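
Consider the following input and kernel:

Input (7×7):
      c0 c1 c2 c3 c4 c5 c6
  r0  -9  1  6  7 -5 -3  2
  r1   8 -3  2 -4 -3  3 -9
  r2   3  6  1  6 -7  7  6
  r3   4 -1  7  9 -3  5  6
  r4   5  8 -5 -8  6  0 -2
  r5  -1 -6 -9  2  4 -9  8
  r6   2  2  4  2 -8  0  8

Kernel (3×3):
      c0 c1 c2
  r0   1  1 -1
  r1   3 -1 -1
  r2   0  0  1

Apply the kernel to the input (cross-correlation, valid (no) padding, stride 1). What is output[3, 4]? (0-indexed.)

24

The receptive field on the input at this output position is [-3 5 6 / 6 0 -2 / 4 -9 8]. Elementwise product with the kernel and sum: -3·1 + 5·1 + 6·-1 + 6·3 + 0·-1 + -2·-1 + 8·1.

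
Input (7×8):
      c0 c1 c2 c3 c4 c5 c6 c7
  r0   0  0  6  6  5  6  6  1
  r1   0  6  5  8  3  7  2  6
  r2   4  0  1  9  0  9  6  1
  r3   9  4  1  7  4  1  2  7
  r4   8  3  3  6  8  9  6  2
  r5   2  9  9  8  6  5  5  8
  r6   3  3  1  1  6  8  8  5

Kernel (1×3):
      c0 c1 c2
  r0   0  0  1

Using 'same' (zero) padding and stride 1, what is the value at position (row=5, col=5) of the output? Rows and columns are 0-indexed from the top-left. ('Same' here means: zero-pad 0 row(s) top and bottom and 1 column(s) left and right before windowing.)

The receptive field on the zero-padded input at this output position is [6 5 5]. Elementwise product with the kernel and sum: 5·1.

5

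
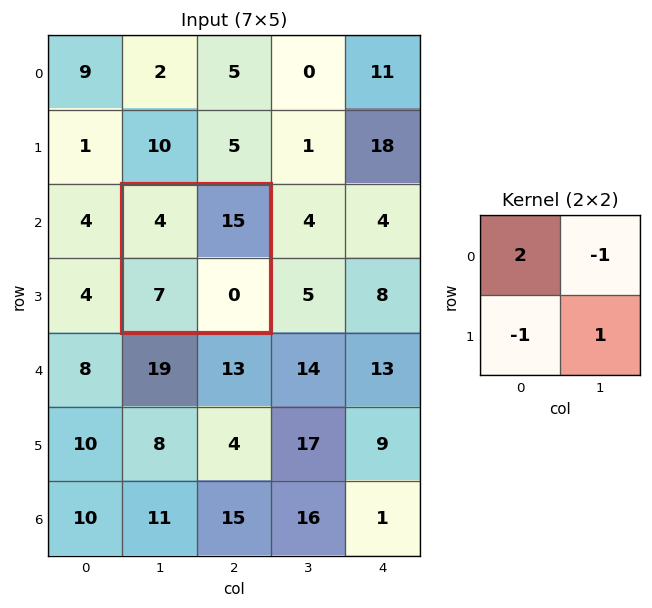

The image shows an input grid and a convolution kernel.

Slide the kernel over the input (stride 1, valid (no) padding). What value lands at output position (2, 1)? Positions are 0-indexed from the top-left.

The receptive field on the input at this output position is [4 15 / 7 0]. Elementwise product with the kernel and sum: 4·2 + 15·-1 + 7·-1 + 0·1.

-14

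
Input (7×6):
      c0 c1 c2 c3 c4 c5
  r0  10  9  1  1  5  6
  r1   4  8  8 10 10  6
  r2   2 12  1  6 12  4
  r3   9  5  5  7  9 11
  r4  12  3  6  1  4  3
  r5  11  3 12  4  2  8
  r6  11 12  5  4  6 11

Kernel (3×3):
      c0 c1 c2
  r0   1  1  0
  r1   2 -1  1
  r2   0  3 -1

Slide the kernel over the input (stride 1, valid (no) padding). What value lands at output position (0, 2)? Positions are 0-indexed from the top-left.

24

The receptive field on the input at this output position is [1 1 5 / 8 10 10 / 1 6 12]. Elementwise product with the kernel and sum: 1·1 + 1·1 + 8·2 + 10·-1 + 10·1 + 6·3 + 12·-1.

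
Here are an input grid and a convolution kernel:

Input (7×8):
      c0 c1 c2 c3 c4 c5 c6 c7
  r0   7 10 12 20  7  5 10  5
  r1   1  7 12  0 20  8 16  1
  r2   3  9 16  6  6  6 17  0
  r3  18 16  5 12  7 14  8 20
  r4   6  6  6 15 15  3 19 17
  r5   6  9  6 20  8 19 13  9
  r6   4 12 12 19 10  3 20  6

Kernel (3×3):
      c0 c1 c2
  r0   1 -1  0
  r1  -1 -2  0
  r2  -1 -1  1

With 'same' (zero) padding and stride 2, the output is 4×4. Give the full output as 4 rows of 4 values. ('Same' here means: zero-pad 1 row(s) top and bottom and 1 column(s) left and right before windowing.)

Output[0,0]: The receptive field on the zero-padded input at this output position is [0 0 0 / 0 7 10 / 0 1 7]. Elementwise product with the kernel and sum: 0·1 + 0·-1 + 0·-1 + 7·-2 + 0·-1 + 1·-1 + 7·1.
Output[0,1]: The receptive field on the zero-padded input at this output position is [0 0 0 / 10 12 20 / 7 12 0]. Elementwise product with the kernel and sum: 0·1 + 0·-1 + 10·-1 + 12·-2 + 7·-1 + 12·-1 + 0·1.

-8 -53 -46 -48
-9 -55 -43 -50
-27 -2 -49 -58
-14 -33 -27 -37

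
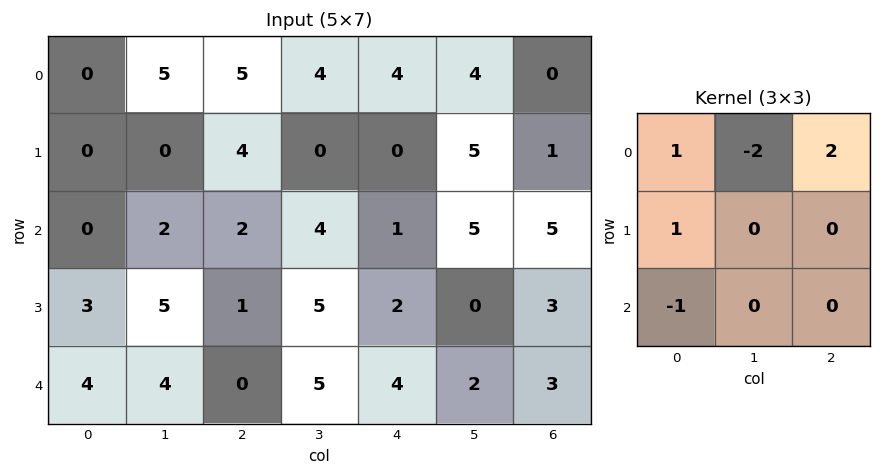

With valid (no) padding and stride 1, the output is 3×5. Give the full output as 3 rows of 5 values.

0 1 7 0 -5
5 -11 5 9 -9
-1 7 -3 12 -1

Output[0,0]: The receptive field on the input at this output position is [0 5 5 / 0 0 4 / 0 2 2]. Elementwise product with the kernel and sum: 0·1 + 5·-2 + 5·2 + 0·1 + 0·-1.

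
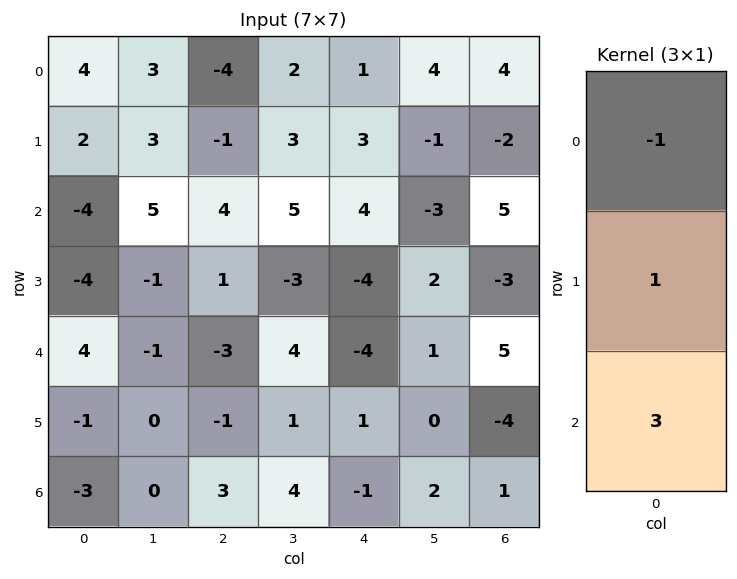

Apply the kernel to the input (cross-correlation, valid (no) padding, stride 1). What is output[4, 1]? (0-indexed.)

The receptive field on the input at this output position is [-1 / 0 / 0]. Elementwise product with the kernel and sum: -1·-1 + 0·1 + 0·3.

1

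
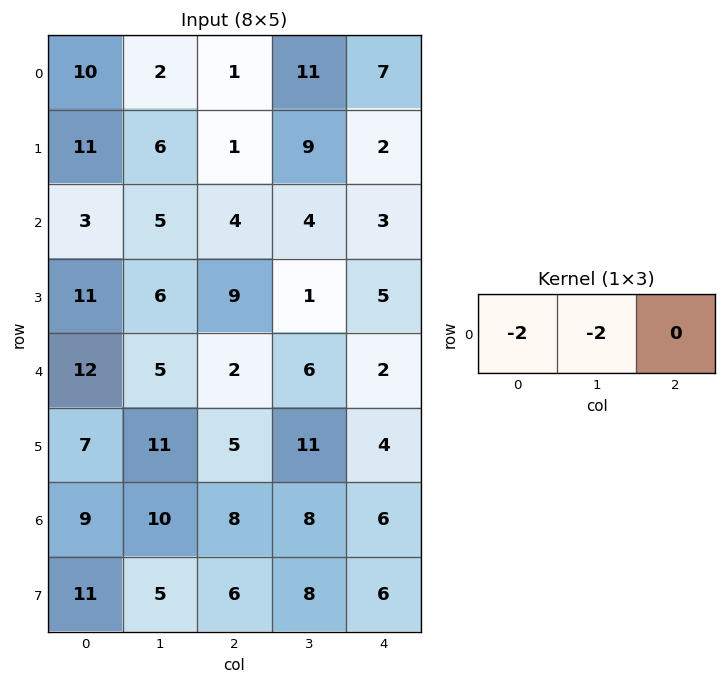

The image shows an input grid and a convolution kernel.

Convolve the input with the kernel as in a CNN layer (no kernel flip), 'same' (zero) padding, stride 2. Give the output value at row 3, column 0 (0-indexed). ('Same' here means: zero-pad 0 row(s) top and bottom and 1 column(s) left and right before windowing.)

The receptive field on the zero-padded input at this output position is [0 9 10]. Elementwise product with the kernel and sum: 0·-2 + 9·-2.

-18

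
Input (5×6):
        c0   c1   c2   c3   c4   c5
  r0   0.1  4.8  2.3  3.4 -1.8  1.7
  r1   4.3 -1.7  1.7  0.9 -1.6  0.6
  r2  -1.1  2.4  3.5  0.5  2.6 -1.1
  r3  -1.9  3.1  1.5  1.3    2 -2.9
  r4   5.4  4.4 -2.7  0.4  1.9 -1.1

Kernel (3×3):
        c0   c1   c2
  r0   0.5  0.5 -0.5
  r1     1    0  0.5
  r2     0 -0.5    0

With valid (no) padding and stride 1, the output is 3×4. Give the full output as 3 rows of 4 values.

Output[0,0]: The receptive field on the input at this output position is [0.1 4.8 2.3 / 4.3 -1.7 1.7 / -1.1 2.4 3.5]. Elementwise product with the kernel and sum: 0.1·0.5 + 4.8·0.5 + 2.3·-0.5 + 4.3·1 + 1.7·0.5 + 2.4·-0.5.
Output[0,1]: The receptive field on the input at this output position is [4.8 2.3 3.4 / -1.7 1.7 0.9 / 2.4 3.5 0.5]. Elementwise product with the kernel and sum: 4.8·0.5 + 2.3·0.5 + 3.4·-0.5 + -1.7·1 + 0.9·0.5 + 3.5·-0.5.

5.25 -1.15 4.4 -0.15
-0.45 1.45 6.25 -1.7
-4.45 7.8 3 1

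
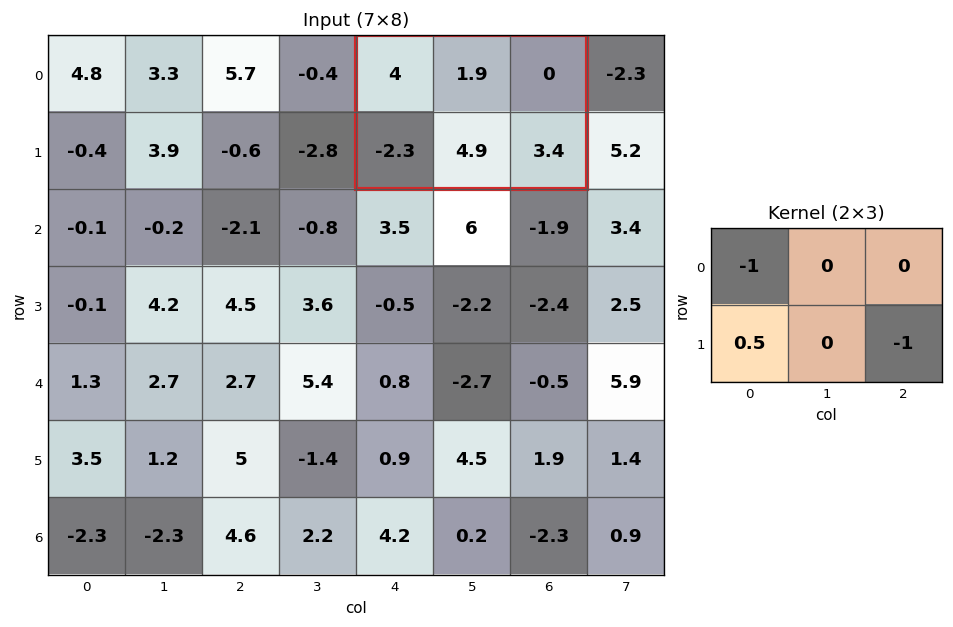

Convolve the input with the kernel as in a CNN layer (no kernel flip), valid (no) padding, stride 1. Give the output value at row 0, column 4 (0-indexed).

-8.55

The receptive field on the input at this output position is [4 1.9 0 / -2.3 4.9 3.4]. Elementwise product with the kernel and sum: 4·-1 + -2.3·0.5 + 3.4·-1.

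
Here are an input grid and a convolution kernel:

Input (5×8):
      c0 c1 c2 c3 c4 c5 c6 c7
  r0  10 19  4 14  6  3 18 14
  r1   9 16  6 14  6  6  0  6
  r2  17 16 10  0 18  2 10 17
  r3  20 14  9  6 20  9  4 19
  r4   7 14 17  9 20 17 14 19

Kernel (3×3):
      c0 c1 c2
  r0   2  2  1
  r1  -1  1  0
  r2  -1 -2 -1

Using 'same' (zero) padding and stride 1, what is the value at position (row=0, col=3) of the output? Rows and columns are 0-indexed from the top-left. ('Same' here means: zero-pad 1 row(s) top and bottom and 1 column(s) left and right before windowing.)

-30

The receptive field on the zero-padded input at this output position is [0 0 0 / 4 14 6 / 6 14 6]. Elementwise product with the kernel and sum: 0·2 + 0·2 + 0·1 + 4·-1 + 14·1 + 6·-1 + 14·-2 + 6·-1.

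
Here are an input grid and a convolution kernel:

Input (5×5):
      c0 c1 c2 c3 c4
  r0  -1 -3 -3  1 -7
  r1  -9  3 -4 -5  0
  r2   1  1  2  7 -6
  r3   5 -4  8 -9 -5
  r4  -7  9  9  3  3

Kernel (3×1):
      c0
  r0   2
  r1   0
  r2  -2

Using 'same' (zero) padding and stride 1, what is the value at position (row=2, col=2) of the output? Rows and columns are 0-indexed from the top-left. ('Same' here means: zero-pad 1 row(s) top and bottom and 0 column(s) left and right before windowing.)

-24

The receptive field on the zero-padded input at this output position is [-4 / 2 / 8]. Elementwise product with the kernel and sum: -4·2 + 8·-2.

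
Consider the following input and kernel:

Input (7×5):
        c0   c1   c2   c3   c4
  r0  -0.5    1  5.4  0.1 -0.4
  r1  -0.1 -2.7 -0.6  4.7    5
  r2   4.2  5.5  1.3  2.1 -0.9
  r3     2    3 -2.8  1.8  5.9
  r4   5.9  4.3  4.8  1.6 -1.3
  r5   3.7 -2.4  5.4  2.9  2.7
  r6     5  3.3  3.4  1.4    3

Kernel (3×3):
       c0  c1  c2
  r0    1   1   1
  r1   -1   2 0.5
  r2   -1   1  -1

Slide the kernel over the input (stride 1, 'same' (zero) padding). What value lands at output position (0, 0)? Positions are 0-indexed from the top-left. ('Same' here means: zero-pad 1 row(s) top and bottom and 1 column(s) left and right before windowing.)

The receptive field on the zero-padded input at this output position is [0 0 0 / 0 -0.5 1 / 0 -0.1 -2.7]. Elementwise product with the kernel and sum: 0·1 + 0·1 + 0·1 + 0·-1 + -0.5·2 + 1·0.5 + 0·-1 + -0.1·1 + -2.7·-1.

2.1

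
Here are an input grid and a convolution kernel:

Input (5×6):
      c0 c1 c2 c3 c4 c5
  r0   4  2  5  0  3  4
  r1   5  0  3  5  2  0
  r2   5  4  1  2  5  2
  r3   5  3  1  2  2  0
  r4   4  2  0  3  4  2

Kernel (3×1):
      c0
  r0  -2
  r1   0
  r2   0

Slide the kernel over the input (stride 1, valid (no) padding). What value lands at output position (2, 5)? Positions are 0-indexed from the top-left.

-4

The receptive field on the input at this output position is [2 / 0 / 2]. Elementwise product with the kernel and sum: 2·-2.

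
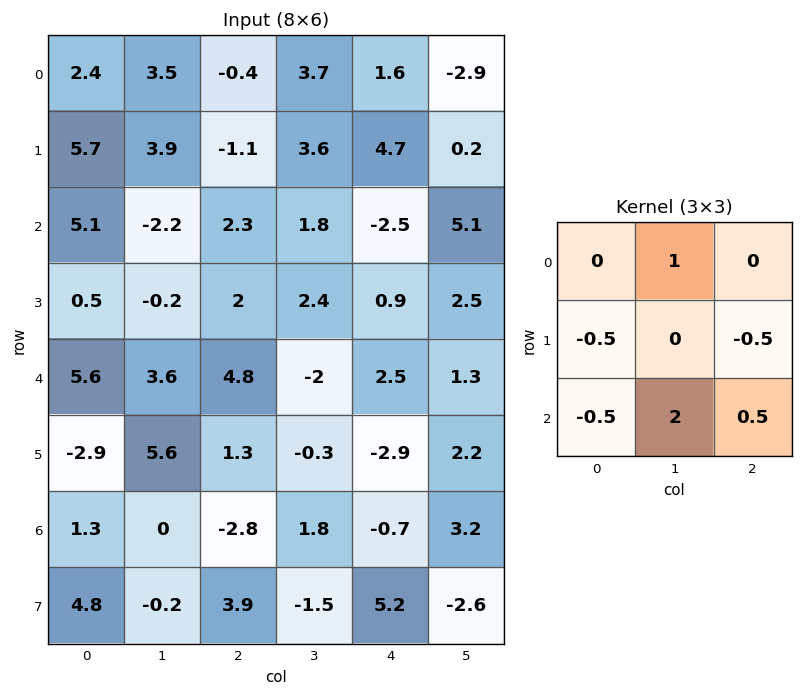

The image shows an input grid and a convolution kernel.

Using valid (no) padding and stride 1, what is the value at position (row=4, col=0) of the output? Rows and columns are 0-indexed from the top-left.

2.35

The receptive field on the input at this output position is [5.6 3.6 4.8 / -2.9 5.6 1.3 / 1.3 0 -2.8]. Elementwise product with the kernel and sum: 3.6·1 + -2.9·-0.5 + 1.3·-0.5 + 1.3·-0.5 + 0·2 + -2.8·0.5.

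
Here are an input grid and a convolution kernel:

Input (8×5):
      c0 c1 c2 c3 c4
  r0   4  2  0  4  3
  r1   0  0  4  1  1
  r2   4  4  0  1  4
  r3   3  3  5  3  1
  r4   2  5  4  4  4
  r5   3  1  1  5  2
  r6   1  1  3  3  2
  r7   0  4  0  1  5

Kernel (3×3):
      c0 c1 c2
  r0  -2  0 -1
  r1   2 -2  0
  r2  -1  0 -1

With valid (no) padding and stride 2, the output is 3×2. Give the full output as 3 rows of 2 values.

-12 -1
-14 -8
-8 -25

Output[0,0]: The receptive field on the input at this output position is [4 2 0 / 0 0 4 / 4 4 0]. Elementwise product with the kernel and sum: 4·-2 + 0·-1 + 0·2 + 0·-2 + 4·-1 + 0·-1.
Output[0,1]: The receptive field on the input at this output position is [0 4 3 / 4 1 1 / 0 1 4]. Elementwise product with the kernel and sum: 0·-2 + 3·-1 + 4·2 + 1·-2 + 0·-1 + 4·-1.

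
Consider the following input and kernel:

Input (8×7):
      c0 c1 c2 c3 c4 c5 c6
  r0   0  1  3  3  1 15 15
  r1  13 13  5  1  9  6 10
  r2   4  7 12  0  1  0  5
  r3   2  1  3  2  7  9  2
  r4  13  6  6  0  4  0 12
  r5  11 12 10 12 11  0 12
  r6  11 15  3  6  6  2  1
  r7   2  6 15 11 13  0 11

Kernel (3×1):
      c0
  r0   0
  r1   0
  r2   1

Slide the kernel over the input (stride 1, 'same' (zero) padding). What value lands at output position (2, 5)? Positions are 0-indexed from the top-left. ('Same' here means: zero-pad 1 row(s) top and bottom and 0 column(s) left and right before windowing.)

The receptive field on the zero-padded input at this output position is [6 / 0 / 9]. Elementwise product with the kernel and sum: 9·1.

9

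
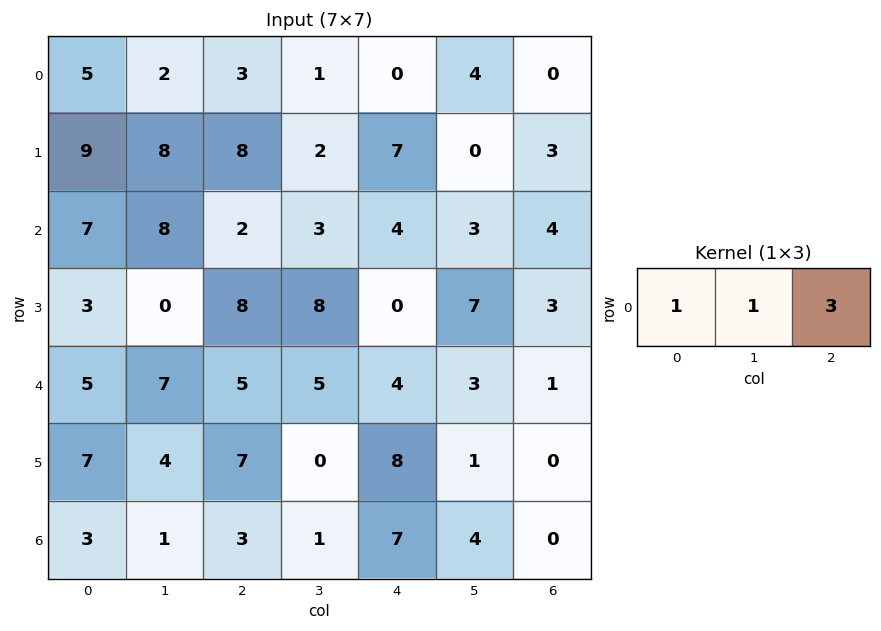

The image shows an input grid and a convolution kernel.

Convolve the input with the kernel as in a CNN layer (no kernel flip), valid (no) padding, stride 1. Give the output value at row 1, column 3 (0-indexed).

9

The receptive field on the input at this output position is [2 7 0]. Elementwise product with the kernel and sum: 2·1 + 7·1 + 0·3.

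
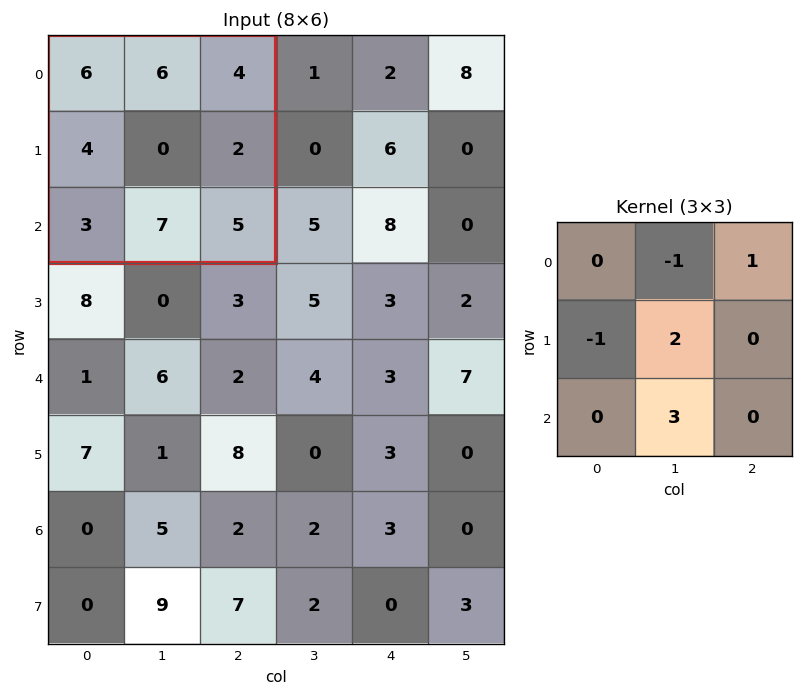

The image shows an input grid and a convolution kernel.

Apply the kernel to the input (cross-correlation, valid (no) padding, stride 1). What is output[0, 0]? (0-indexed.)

The receptive field on the input at this output position is [6 6 4 / 4 0 2 / 3 7 5]. Elementwise product with the kernel and sum: 6·-1 + 4·1 + 4·-1 + 0·2 + 7·3.

15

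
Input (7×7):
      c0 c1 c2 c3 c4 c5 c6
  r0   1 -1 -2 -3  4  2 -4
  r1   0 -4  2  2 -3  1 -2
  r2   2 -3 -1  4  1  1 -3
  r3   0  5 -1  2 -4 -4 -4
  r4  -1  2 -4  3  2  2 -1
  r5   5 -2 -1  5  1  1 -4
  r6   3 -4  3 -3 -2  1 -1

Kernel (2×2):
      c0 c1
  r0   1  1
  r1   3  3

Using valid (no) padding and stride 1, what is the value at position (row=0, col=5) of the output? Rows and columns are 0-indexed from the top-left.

The receptive field on the input at this output position is [2 -4 / 1 -2]. Elementwise product with the kernel and sum: 2·1 + -4·1 + 1·3 + -2·3.

-5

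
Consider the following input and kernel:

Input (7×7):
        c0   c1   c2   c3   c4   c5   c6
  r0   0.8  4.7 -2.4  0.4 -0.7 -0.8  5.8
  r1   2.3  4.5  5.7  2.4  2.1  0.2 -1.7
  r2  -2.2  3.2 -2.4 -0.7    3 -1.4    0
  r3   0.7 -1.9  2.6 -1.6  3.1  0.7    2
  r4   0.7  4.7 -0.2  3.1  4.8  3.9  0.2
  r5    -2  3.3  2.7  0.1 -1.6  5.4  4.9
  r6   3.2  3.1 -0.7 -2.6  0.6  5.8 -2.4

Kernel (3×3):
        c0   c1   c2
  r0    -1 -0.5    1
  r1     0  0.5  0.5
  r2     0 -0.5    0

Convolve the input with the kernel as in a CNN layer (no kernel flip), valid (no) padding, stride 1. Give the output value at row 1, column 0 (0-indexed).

2.5

The receptive field on the input at this output position is [2.3 4.5 5.7 / -2.2 3.2 -2.4 / 0.7 -1.9 2.6]. Elementwise product with the kernel and sum: 2.3·-1 + 4.5·-0.5 + 5.7·1 + 3.2·0.5 + -2.4·0.5 + -1.9·-0.5.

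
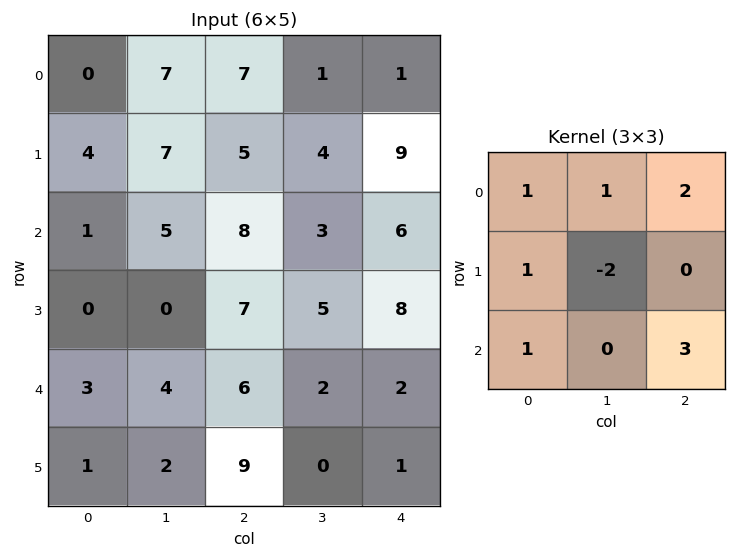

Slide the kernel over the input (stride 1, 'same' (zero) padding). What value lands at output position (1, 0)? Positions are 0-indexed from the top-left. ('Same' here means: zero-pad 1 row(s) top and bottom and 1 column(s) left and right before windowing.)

The receptive field on the zero-padded input at this output position is [0 0 7 / 0 4 7 / 0 1 5]. Elementwise product with the kernel and sum: 0·1 + 0·1 + 7·2 + 0·1 + 4·-2 + 0·1 + 5·3.

21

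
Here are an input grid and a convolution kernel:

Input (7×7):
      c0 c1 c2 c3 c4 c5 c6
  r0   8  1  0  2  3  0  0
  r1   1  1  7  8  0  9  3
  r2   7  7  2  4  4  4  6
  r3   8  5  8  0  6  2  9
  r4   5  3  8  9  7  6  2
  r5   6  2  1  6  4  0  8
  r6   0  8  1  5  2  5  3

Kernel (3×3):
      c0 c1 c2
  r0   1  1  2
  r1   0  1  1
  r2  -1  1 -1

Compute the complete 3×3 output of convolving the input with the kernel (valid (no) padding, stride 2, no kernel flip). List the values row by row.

15 14 9
21 14 28
34 43 25

Output[0,0]: The receptive field on the input at this output position is [8 1 0 / 1 1 7 / 7 7 2]. Elementwise product with the kernel and sum: 8·1 + 1·1 + 0·2 + 1·1 + 7·1 + 7·-1 + 7·1 + 2·-1.
Output[0,1]: The receptive field on the input at this output position is [0 2 3 / 7 8 0 / 2 4 4]. Elementwise product with the kernel and sum: 0·1 + 2·1 + 3·2 + 8·1 + 0·1 + 2·-1 + 4·1 + 4·-1.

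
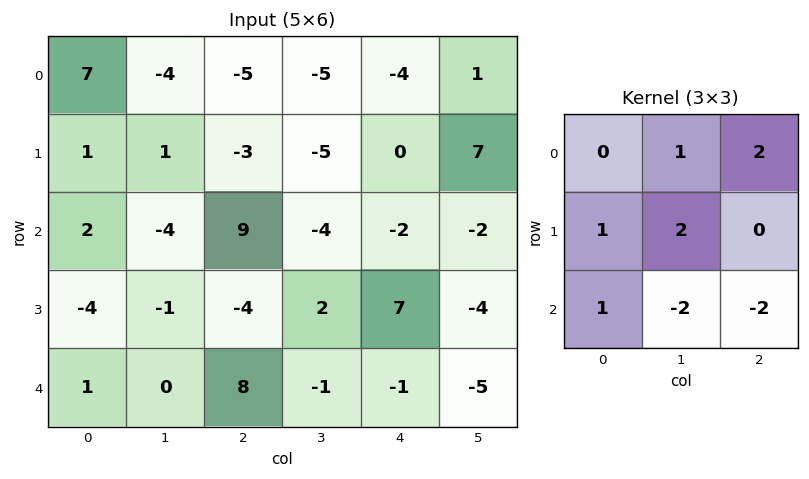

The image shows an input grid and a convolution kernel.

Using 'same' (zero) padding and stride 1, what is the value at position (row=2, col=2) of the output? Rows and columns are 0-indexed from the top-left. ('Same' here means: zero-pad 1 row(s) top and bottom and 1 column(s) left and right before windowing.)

The receptive field on the zero-padded input at this output position is [1 -3 -5 / -4 9 -4 / -1 -4 2]. Elementwise product with the kernel and sum: -3·1 + -5·2 + -4·1 + 9·2 + -1·1 + -4·-2 + 2·-2.

4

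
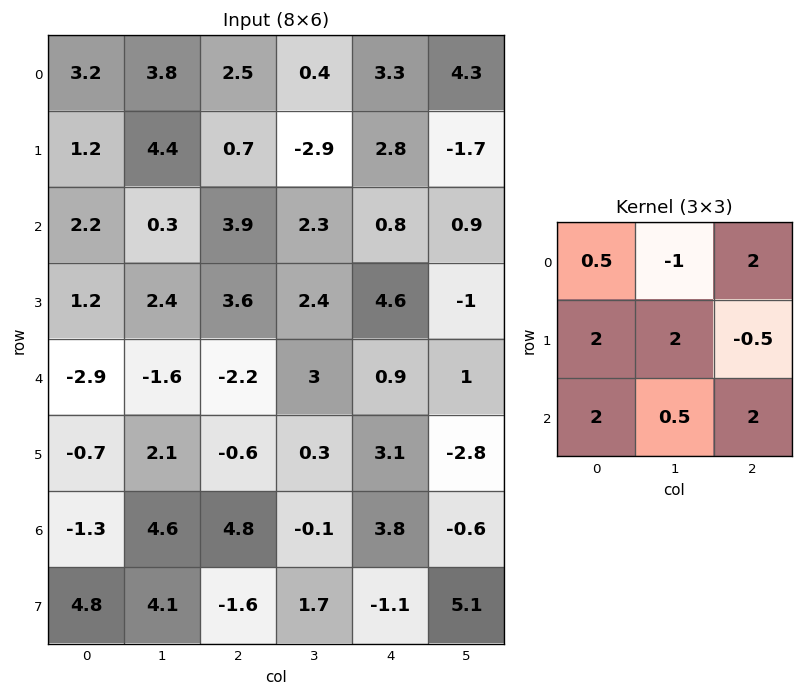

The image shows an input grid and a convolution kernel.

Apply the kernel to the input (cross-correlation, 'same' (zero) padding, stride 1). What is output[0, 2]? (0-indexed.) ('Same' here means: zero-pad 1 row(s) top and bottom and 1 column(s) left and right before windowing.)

15.75

The receptive field on the zero-padded input at this output position is [0 0 0 / 3.8 2.5 0.4 / 4.4 0.7 -2.9]. Elementwise product with the kernel and sum: 0·0.5 + 0·-1 + 0·2 + 3.8·2 + 2.5·2 + 0.4·-0.5 + 4.4·2 + 0.7·0.5 + -2.9·2.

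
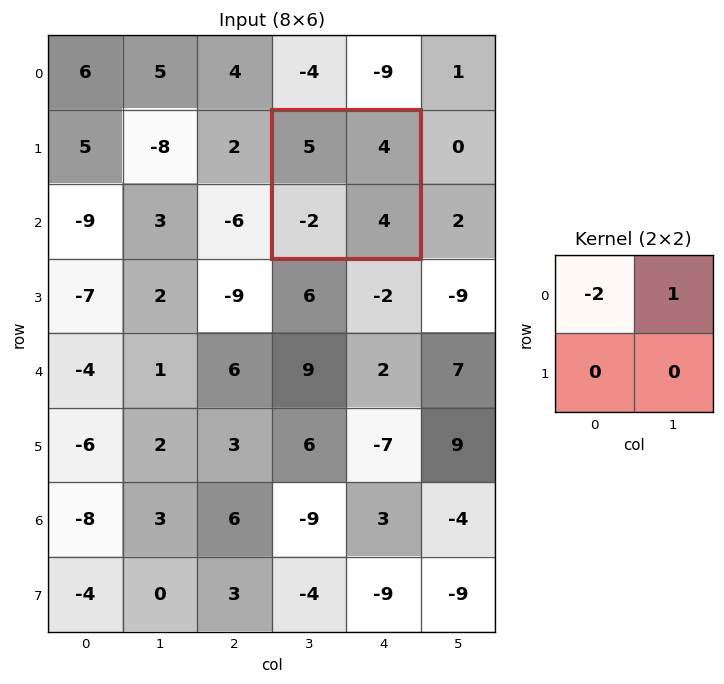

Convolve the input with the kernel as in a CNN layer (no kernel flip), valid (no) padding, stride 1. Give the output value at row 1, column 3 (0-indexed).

The receptive field on the input at this output position is [5 4 / -2 4]. Elementwise product with the kernel and sum: 5·-2 + 4·1.

-6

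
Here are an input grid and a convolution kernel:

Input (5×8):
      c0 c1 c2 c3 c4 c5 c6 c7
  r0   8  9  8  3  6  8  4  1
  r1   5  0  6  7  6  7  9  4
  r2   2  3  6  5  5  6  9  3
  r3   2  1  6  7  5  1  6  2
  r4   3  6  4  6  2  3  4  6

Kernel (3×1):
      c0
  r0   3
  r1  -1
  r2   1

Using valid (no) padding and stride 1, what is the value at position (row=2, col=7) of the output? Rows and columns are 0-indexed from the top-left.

13

The receptive field on the input at this output position is [3 / 2 / 6]. Elementwise product with the kernel and sum: 3·3 + 2·-1 + 6·1.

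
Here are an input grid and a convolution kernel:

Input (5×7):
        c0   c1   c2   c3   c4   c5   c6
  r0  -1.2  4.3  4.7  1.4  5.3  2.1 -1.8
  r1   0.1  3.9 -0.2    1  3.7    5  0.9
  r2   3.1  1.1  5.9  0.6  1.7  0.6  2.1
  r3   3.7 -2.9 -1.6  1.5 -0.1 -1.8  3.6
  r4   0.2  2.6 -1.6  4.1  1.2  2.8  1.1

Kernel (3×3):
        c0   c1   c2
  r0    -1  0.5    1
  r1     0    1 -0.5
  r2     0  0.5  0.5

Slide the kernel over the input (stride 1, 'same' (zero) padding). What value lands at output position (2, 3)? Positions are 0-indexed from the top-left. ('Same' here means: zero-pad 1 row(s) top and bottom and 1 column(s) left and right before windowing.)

4.85

The receptive field on the zero-padded input at this output position is [-0.2 1 3.7 / 5.9 0.6 1.7 / -1.6 1.5 -0.1]. Elementwise product with the kernel and sum: -0.2·-1 + 1·0.5 + 3.7·1 + 0.6·1 + 1.7·-0.5 + 1.5·0.5 + -0.1·0.5.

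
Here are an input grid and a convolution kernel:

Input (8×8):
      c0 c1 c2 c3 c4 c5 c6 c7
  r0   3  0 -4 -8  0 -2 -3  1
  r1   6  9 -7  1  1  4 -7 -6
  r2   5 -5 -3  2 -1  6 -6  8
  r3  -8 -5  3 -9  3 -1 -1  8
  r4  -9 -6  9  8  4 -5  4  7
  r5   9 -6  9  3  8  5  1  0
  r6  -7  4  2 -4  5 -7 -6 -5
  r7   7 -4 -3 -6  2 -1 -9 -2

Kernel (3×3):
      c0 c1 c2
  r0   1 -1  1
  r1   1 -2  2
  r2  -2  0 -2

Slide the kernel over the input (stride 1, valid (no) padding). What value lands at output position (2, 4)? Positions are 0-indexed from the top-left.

-26

The receptive field on the input at this output position is [-1 6 -6 / 3 -1 -1 / 4 -5 4]. Elementwise product with the kernel and sum: -1·1 + 6·-1 + -6·1 + 3·1 + -1·-2 + -1·2 + 4·-2 + 4·-2.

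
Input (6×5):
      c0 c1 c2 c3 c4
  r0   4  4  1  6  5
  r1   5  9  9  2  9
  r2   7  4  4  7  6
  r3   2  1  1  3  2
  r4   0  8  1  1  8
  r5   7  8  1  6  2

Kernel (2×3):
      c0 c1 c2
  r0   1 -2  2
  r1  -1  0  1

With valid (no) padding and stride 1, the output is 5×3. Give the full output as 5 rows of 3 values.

2 7 -1
2 -2 25
6 12 3
3 -2 6
-20 6 16

Output[0,0]: The receptive field on the input at this output position is [4 4 1 / 5 9 9]. Elementwise product with the kernel and sum: 4·1 + 4·-2 + 1·2 + 5·-1 + 9·1.
Output[0,1]: The receptive field on the input at this output position is [4 1 6 / 9 9 2]. Elementwise product with the kernel and sum: 4·1 + 1·-2 + 6·2 + 9·-1 + 2·1.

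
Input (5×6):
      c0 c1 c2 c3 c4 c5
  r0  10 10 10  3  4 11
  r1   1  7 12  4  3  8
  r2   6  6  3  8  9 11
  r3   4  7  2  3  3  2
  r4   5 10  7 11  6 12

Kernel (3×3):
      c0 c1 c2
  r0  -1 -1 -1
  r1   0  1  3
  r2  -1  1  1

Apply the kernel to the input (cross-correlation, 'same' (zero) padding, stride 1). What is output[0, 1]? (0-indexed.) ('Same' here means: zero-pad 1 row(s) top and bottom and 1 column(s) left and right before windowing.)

58

The receptive field on the zero-padded input at this output position is [0 0 0 / 10 10 10 / 1 7 12]. Elementwise product with the kernel and sum: 0·-1 + 0·-1 + 0·-1 + 10·1 + 10·3 + 1·-1 + 7·1 + 12·1.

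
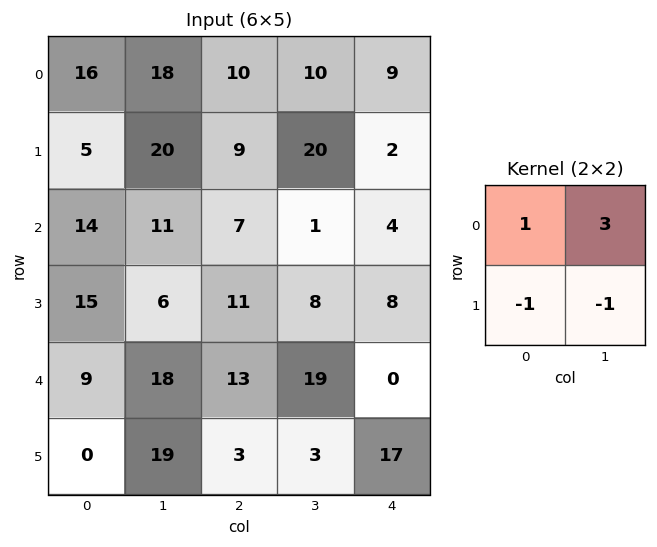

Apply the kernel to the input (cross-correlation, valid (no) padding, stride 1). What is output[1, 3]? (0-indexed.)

21

The receptive field on the input at this output position is [20 2 / 1 4]. Elementwise product with the kernel and sum: 20·1 + 2·3 + 1·-1 + 4·-1.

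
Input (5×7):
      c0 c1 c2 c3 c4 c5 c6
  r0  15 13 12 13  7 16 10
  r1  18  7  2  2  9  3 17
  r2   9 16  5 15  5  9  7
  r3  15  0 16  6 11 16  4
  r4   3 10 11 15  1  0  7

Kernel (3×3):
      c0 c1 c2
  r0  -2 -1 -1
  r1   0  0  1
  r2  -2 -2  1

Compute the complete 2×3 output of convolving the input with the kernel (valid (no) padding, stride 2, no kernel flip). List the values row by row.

-98 -70 -44
-38 -70 -17

Output[0,0]: The receptive field on the input at this output position is [15 13 12 / 18 7 2 / 9 16 5]. Elementwise product with the kernel and sum: 15·-2 + 13·-1 + 12·-1 + 2·1 + 9·-2 + 16·-2 + 5·1.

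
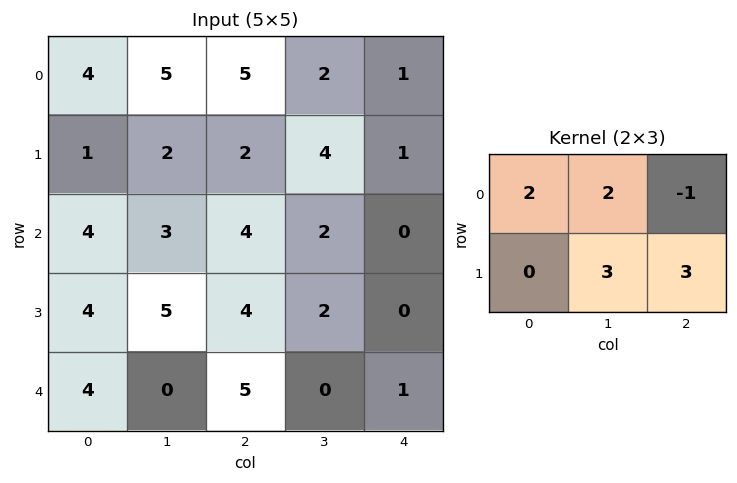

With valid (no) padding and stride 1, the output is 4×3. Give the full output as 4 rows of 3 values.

Output[0,0]: The receptive field on the input at this output position is [4 5 5 / 1 2 2]. Elementwise product with the kernel and sum: 4·2 + 5·2 + 5·-1 + 2·3 + 2·3.

25 36 28
25 22 17
37 30 18
29 31 15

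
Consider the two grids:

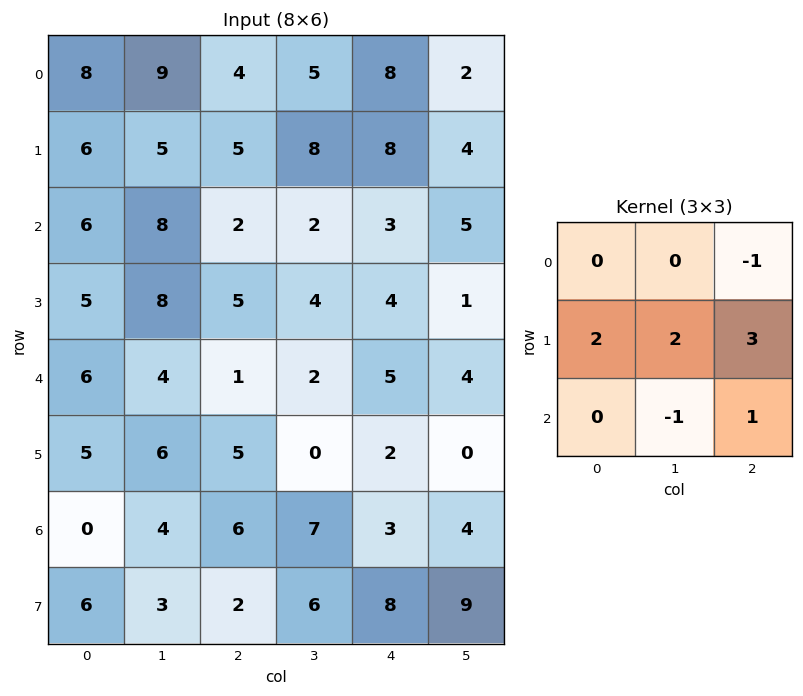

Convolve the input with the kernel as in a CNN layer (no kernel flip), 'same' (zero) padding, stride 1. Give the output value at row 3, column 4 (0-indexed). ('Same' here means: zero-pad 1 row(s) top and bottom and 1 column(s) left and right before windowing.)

13

The receptive field on the zero-padded input at this output position is [2 3 5 / 4 4 1 / 2 5 4]. Elementwise product with the kernel and sum: 5·-1 + 4·2 + 4·2 + 1·3 + 5·-1 + 4·1.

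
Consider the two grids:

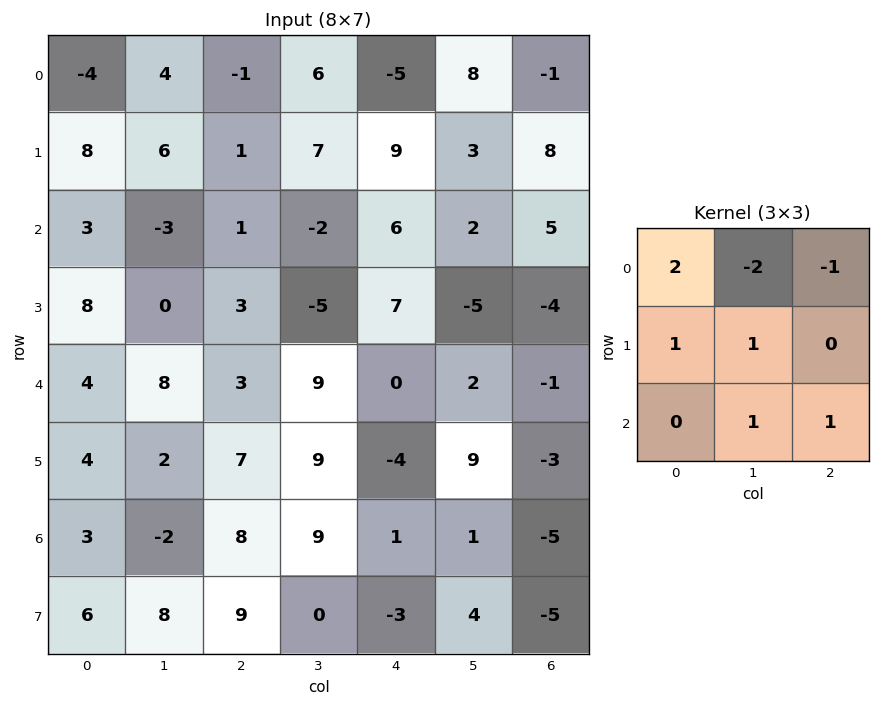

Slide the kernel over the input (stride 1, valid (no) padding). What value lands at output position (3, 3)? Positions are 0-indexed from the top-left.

The receptive field on the input at this output position is [-5 7 -5 / 9 0 2 / 9 -4 9]. Elementwise product with the kernel and sum: -5·2 + 7·-2 + -5·-1 + 9·1 + 0·1 + -4·1 + 9·1.

-5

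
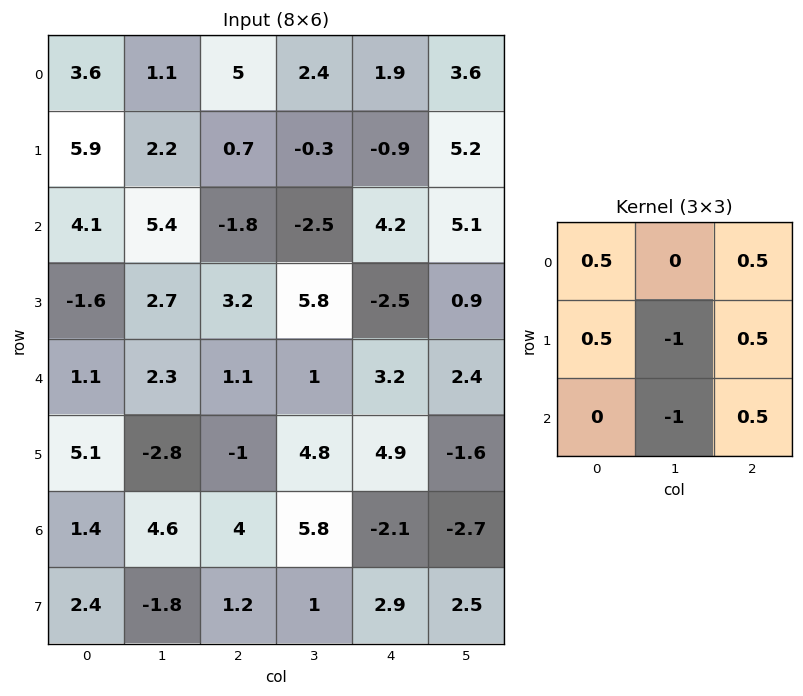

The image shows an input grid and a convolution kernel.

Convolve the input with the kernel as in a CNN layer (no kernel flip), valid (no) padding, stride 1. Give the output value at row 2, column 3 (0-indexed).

The receptive field on the input at this output position is [-2.5 4.2 5.1 / 5.8 -2.5 0.9 / 1 3.2 2.4]. Elementwise product with the kernel and sum: -2.5·0.5 + 5.1·0.5 + 5.8·0.5 + -2.5·-1 + 0.9·0.5 + 3.2·-1 + 2.4·0.5.

5.15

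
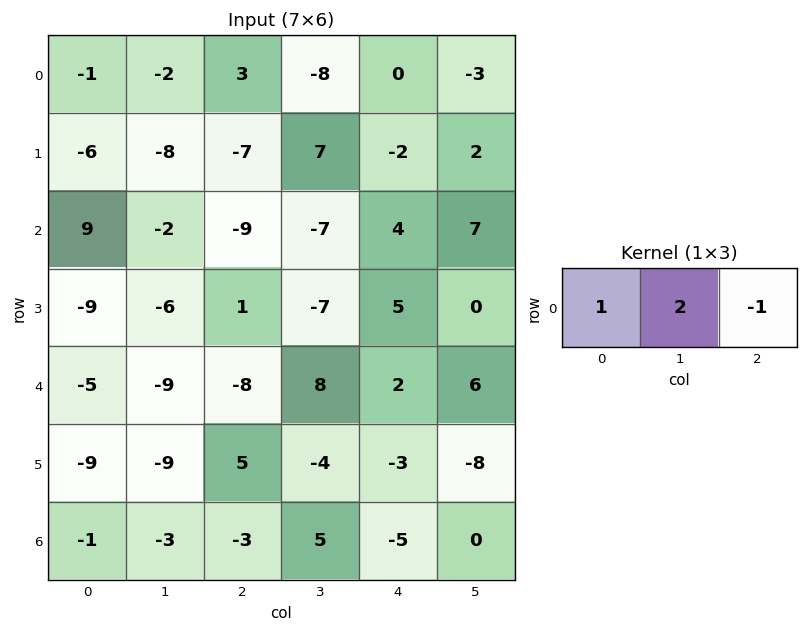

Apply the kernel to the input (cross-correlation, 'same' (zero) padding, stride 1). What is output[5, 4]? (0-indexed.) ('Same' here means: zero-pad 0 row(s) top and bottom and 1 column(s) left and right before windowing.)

-2

The receptive field on the zero-padded input at this output position is [-4 -3 -8]. Elementwise product with the kernel and sum: -4·1 + -3·2 + -8·-1.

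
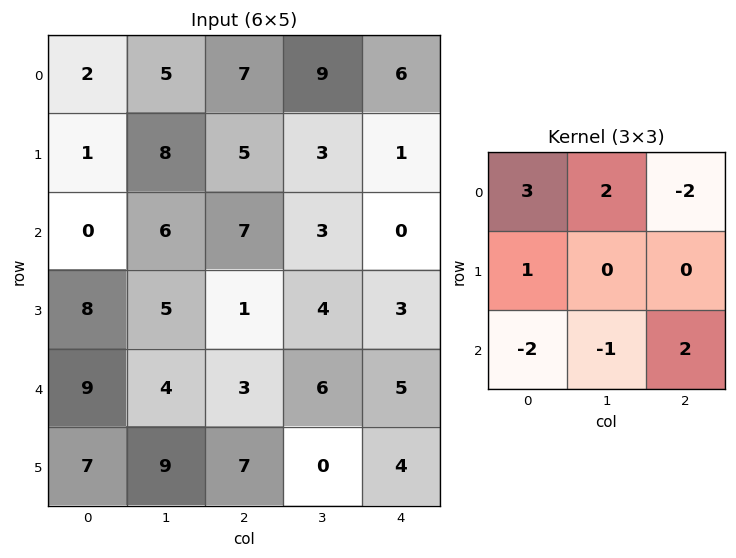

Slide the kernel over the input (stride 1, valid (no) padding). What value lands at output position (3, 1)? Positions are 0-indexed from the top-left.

The receptive field on the input at this output position is [5 1 4 / 4 3 6 / 9 7 0]. Elementwise product with the kernel and sum: 5·3 + 1·2 + 4·-2 + 4·1 + 9·-2 + 7·-1 + 0·2.

-12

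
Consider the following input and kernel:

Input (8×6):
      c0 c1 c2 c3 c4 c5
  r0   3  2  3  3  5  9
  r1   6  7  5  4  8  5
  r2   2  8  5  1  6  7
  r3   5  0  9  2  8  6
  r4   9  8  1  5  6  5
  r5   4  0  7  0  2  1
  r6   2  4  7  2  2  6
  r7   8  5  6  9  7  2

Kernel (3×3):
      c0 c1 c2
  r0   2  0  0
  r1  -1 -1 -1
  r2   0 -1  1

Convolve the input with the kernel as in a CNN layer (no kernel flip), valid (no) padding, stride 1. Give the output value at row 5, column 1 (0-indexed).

-10

The receptive field on the input at this output position is [0 7 0 / 4 7 2 / 5 6 9]. Elementwise product with the kernel and sum: 0·2 + 4·-1 + 7·-1 + 2·-1 + 6·-1 + 9·1.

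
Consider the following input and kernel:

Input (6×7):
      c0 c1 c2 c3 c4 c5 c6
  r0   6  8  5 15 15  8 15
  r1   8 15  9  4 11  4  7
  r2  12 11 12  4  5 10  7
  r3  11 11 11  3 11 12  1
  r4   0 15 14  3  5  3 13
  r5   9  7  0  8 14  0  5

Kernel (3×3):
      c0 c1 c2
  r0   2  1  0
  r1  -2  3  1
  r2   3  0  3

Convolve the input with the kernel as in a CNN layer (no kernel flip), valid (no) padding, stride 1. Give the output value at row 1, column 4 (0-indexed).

89

The receptive field on the input at this output position is [11 4 7 / 5 10 7 / 11 12 1]. Elementwise product with the kernel and sum: 11·2 + 4·1 + 5·-2 + 10·3 + 7·1 + 11·3 + 1·3.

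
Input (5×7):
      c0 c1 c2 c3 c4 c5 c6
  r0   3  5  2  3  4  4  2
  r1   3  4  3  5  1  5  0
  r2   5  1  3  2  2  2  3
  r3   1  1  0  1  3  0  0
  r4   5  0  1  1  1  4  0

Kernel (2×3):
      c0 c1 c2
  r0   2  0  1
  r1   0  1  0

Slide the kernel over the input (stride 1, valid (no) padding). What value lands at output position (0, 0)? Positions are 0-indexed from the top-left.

The receptive field on the input at this output position is [3 5 2 / 3 4 3]. Elementwise product with the kernel and sum: 3·2 + 2·1 + 4·1.

12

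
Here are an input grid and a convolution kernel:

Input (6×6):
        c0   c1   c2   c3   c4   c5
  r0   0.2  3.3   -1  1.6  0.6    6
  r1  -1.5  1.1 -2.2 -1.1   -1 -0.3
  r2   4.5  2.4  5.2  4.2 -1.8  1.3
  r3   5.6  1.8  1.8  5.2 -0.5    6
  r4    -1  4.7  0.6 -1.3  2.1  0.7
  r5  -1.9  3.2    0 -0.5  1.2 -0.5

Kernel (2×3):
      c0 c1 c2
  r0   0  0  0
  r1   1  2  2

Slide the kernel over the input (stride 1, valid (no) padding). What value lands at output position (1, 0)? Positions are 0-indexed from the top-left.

19.7

The receptive field on the input at this output position is [-1.5 1.1 -2.2 / 4.5 2.4 5.2]. Elementwise product with the kernel and sum: 4.5·1 + 2.4·2 + 5.2·2.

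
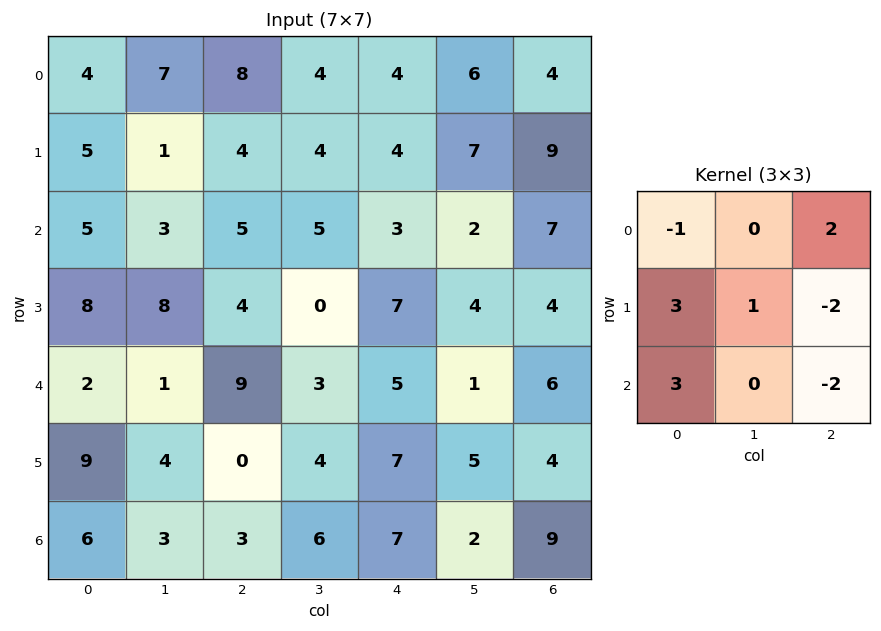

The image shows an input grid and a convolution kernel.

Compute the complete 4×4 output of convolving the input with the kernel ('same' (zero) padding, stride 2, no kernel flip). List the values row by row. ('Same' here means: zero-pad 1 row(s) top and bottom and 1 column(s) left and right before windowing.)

Output[0,0]: The receptive field on the zero-padded input at this output position is [0 0 0 / 0 4 7 / 0 5 1]. Elementwise product with the kernel and sum: 0·-1 + 0·2 + 0·3 + 4·1 + 7·-2 + 0·3 + 1·-2.

-12 16 2 43
-15 35 16 18
8 2 22 20
8 4 27 10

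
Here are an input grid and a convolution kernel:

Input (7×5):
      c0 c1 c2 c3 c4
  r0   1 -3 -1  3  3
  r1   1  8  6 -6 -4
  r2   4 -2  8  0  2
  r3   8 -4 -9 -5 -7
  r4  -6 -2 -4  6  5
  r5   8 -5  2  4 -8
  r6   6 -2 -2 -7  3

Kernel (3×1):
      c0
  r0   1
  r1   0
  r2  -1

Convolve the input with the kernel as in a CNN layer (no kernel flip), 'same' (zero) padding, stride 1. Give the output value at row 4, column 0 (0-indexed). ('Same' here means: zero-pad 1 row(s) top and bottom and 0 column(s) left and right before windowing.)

0

The receptive field on the zero-padded input at this output position is [8 / -6 / 8]. Elementwise product with the kernel and sum: 8·1 + 8·-1.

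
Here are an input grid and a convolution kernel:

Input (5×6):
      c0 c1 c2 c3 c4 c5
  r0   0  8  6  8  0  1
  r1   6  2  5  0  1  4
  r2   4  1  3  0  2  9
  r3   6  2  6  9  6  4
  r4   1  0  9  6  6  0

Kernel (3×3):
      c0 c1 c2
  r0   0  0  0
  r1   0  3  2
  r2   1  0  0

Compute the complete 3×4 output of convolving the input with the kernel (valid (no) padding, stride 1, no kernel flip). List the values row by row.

Output[0,0]: The receptive field on the input at this output position is [0 8 6 / 6 2 5 / 4 1 3]. Elementwise product with the kernel and sum: 2·3 + 5·2 + 4·1.

20 16 5 11
15 11 10 33
19 36 48 32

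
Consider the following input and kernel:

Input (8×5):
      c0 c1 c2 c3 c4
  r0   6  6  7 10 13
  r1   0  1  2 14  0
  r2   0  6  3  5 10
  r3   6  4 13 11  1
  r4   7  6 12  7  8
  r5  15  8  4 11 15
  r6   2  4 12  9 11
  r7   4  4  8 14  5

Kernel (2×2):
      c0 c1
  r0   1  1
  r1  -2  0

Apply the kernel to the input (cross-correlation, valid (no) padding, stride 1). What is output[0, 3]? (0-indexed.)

The receptive field on the input at this output position is [10 13 / 14 0]. Elementwise product with the kernel and sum: 10·1 + 13·1 + 14·-2.

-5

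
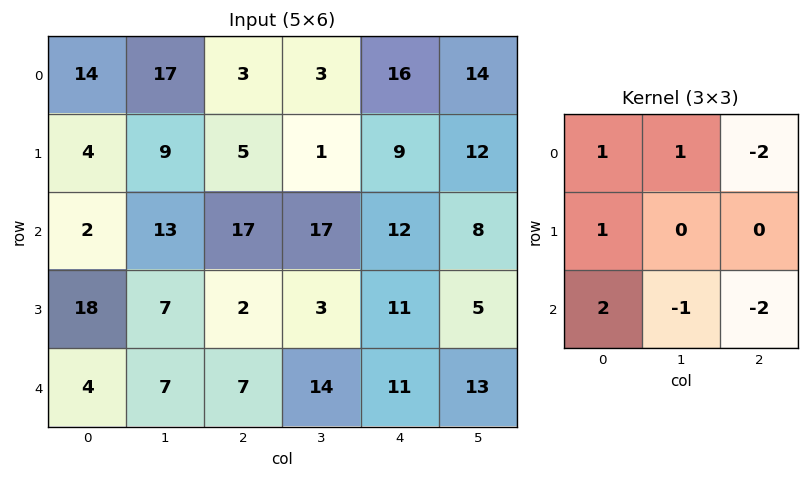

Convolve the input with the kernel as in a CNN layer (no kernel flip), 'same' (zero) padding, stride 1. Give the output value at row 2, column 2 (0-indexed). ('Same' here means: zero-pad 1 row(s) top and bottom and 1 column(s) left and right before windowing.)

The receptive field on the zero-padded input at this output position is [9 5 1 / 13 17 17 / 7 2 3]. Elementwise product with the kernel and sum: 9·1 + 5·1 + 1·-2 + 13·1 + 7·2 + 2·-1 + 3·-2.

31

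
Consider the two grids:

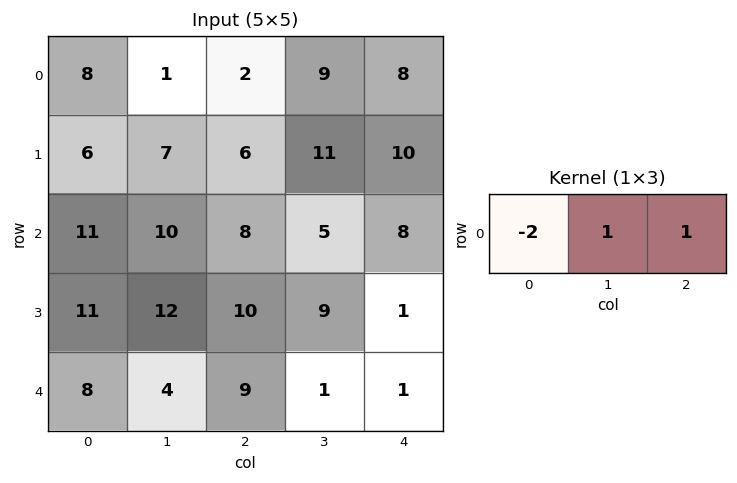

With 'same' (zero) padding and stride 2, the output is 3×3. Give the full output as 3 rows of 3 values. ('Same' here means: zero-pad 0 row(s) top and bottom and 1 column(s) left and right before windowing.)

9 9 -10
21 -7 -2
12 2 -1

Output[0,0]: The receptive field on the zero-padded input at this output position is [0 8 1]. Elementwise product with the kernel and sum: 0·-2 + 8·1 + 1·1.
Output[0,1]: The receptive field on the zero-padded input at this output position is [1 2 9]. Elementwise product with the kernel and sum: 1·-2 + 2·1 + 9·1.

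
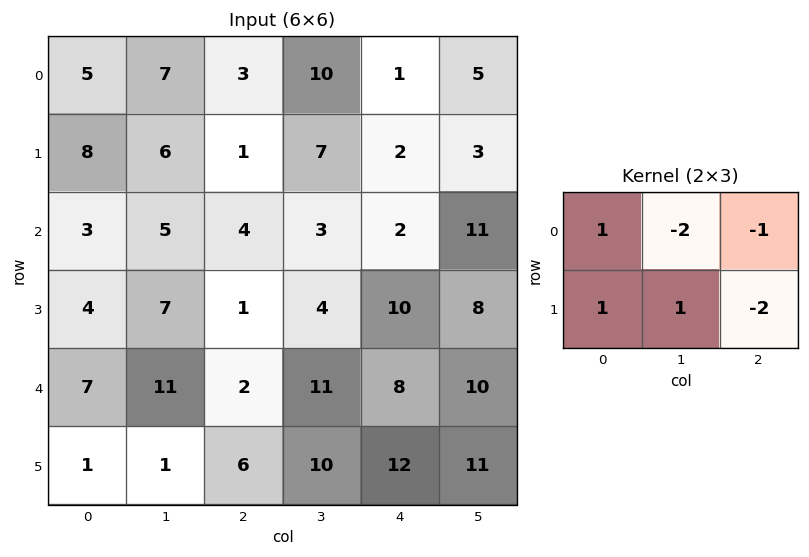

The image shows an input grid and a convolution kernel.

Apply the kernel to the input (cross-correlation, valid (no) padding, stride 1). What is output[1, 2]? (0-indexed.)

The receptive field on the input at this output position is [1 7 2 / 4 3 2]. Elementwise product with the kernel and sum: 1·1 + 7·-2 + 2·-1 + 4·1 + 3·1 + 2·-2.

-12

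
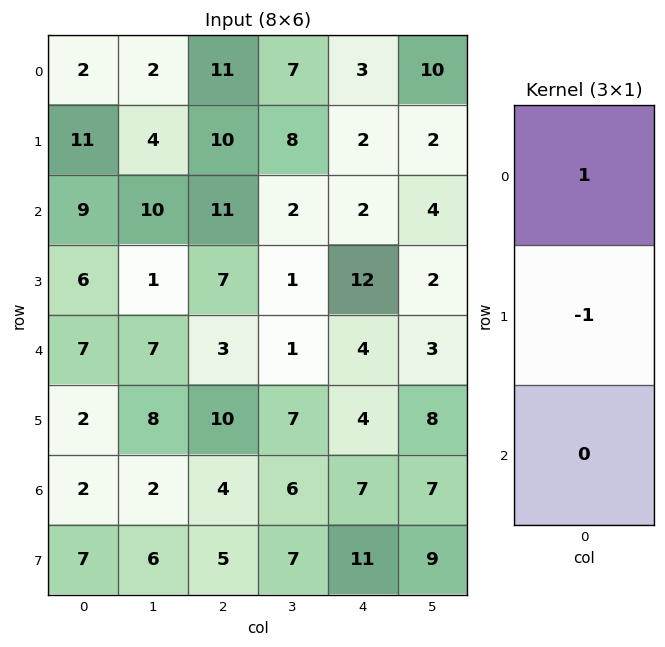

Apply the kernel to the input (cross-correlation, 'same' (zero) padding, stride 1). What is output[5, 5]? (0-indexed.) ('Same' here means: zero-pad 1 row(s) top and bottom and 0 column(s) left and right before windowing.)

The receptive field on the zero-padded input at this output position is [3 / 8 / 7]. Elementwise product with the kernel and sum: 3·1 + 8·-1.

-5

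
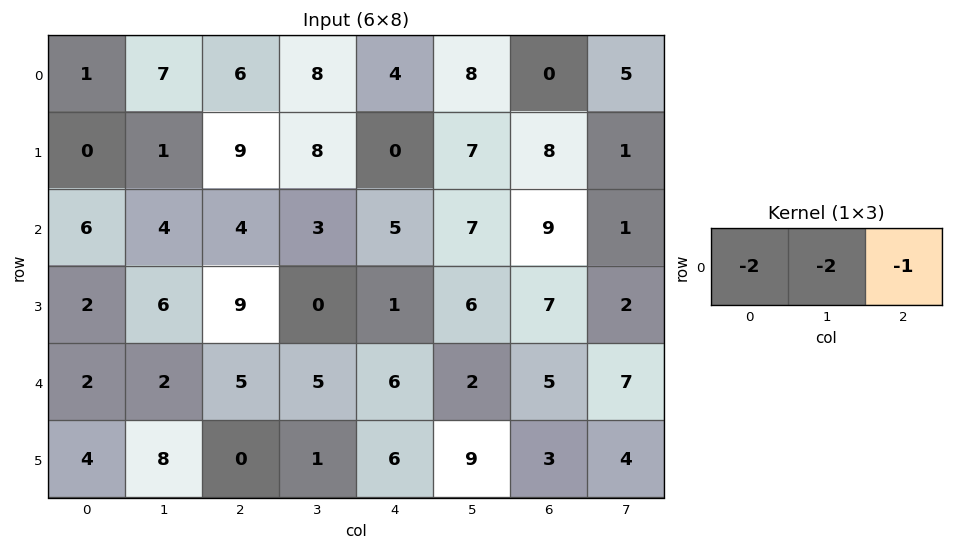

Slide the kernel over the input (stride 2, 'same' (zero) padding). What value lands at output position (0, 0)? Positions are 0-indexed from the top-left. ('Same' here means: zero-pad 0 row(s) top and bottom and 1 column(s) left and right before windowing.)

-9

The receptive field on the zero-padded input at this output position is [0 1 7]. Elementwise product with the kernel and sum: 0·-2 + 1·-2 + 7·-1.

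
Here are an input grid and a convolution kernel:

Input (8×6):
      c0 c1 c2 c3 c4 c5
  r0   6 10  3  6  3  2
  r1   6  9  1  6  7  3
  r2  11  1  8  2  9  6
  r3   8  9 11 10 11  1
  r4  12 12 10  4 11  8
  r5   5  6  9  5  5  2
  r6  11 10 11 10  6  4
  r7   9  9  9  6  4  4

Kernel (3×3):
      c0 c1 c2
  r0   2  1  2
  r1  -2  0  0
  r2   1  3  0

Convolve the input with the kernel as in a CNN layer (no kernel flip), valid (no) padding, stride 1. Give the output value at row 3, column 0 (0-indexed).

46

The receptive field on the input at this output position is [8 9 11 / 12 12 10 / 5 6 9]. Elementwise product with the kernel and sum: 8·2 + 9·1 + 11·2 + 12·-2 + 5·1 + 6·3.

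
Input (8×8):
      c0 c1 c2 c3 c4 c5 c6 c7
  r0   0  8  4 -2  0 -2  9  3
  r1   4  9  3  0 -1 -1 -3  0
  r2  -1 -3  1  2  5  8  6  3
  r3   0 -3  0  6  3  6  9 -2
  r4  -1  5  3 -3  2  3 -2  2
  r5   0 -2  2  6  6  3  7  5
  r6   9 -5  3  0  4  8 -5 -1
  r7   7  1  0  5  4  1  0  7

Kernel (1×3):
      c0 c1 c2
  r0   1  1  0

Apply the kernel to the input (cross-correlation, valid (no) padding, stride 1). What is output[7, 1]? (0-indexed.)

1

The receptive field on the input at this output position is [1 0 5]. Elementwise product with the kernel and sum: 1·1 + 0·1.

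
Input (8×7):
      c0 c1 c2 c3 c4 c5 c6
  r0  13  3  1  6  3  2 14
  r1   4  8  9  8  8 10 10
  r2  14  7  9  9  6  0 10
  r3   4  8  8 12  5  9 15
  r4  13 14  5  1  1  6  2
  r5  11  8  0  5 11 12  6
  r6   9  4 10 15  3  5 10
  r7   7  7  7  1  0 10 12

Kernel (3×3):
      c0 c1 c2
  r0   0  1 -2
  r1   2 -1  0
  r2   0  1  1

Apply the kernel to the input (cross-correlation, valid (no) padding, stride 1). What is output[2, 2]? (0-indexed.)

3

The receptive field on the input at this output position is [9 9 6 / 8 12 5 / 5 1 1]. Elementwise product with the kernel and sum: 9·1 + 6·-2 + 8·2 + 12·-1 + 1·1 + 1·1.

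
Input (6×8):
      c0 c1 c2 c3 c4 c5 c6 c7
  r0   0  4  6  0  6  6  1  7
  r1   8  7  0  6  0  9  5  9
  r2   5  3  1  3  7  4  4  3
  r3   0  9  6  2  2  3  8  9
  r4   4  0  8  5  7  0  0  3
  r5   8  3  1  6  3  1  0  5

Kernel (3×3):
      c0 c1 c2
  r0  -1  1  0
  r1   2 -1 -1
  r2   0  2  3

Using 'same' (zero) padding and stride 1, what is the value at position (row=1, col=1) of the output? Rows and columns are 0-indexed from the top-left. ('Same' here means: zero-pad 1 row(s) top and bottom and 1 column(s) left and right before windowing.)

The receptive field on the zero-padded input at this output position is [0 4 6 / 8 7 0 / 5 3 1]. Elementwise product with the kernel and sum: 0·-1 + 4·1 + 8·2 + 7·-1 + 0·-1 + 3·2 + 1·3.

22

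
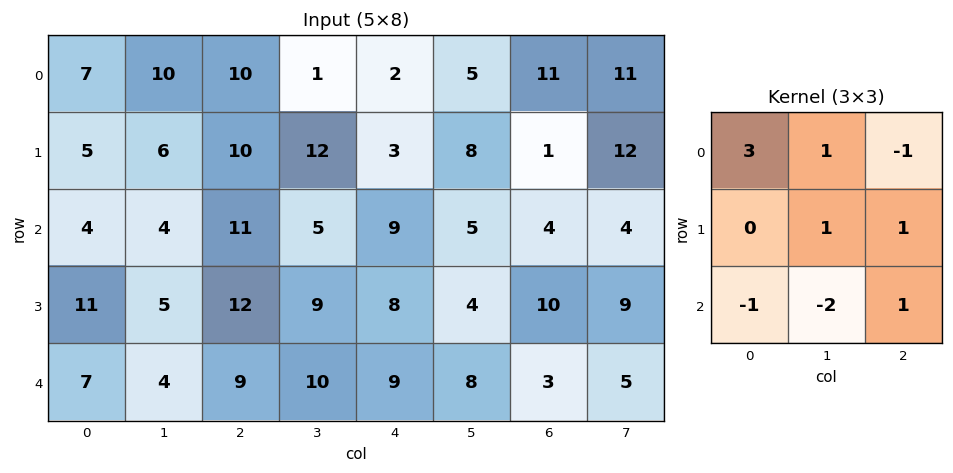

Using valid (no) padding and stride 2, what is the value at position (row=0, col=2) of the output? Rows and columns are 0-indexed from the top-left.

-6

The receptive field on the input at this output position is [2 5 11 / 3 8 1 / 9 5 4]. Elementwise product with the kernel and sum: 2·3 + 5·1 + 11·-1 + 8·1 + 1·1 + 9·-1 + 5·-2 + 4·1.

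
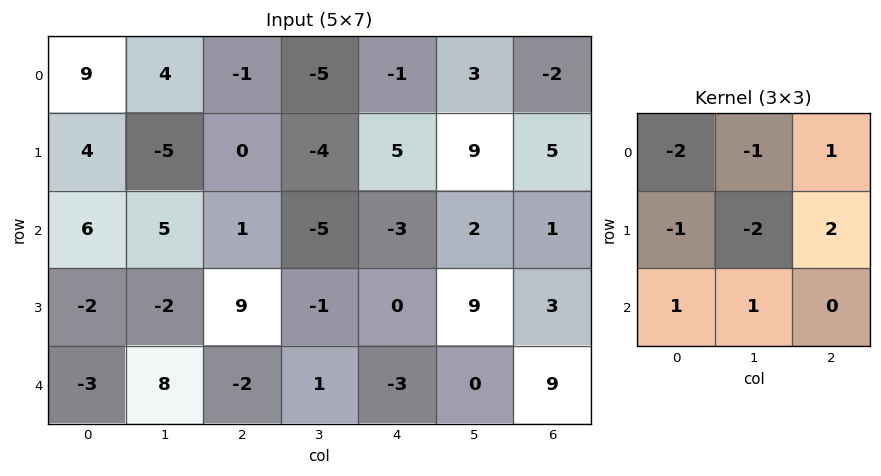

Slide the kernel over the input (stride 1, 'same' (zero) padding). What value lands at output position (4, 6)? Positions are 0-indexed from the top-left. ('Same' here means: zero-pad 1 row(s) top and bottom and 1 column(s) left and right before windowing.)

The receptive field on the zero-padded input at this output position is [9 3 0 / 0 9 0 / 0 0 0]. Elementwise product with the kernel and sum: 9·-2 + 3·-1 + 0·1 + 0·-1 + 9·-2 + 0·2 + 0·1 + 0·1.

-39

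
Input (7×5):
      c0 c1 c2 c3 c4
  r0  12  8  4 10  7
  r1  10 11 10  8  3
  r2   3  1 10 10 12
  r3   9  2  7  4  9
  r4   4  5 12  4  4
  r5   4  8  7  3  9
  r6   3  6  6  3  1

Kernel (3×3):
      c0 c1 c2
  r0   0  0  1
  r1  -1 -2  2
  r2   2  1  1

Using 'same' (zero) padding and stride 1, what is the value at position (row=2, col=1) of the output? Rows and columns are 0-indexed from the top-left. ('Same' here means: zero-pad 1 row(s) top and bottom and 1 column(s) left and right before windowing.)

The receptive field on the zero-padded input at this output position is [10 11 10 / 3 1 10 / 9 2 7]. Elementwise product with the kernel and sum: 10·1 + 3·-1 + 1·-2 + 10·2 + 9·2 + 2·1 + 7·1.

52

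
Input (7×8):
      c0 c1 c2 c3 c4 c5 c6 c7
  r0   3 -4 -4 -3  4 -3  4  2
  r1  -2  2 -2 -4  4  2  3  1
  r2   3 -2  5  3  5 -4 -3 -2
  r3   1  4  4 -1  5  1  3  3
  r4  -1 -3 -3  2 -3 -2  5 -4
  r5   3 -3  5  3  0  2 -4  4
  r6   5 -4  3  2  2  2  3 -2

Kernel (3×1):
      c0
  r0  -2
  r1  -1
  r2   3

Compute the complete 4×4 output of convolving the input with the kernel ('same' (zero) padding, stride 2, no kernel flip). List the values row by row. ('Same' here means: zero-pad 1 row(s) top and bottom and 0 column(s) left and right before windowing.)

-9 -2 8 5
4 11 2 6
8 10 -7 -23
-11 -13 -2 5

Output[0,0]: The receptive field on the zero-padded input at this output position is [0 / 3 / -2]. Elementwise product with the kernel and sum: 0·-2 + 3·-1 + -2·3.
Output[0,1]: The receptive field on the zero-padded input at this output position is [0 / -4 / -2]. Elementwise product with the kernel and sum: 0·-2 + -4·-1 + -2·3.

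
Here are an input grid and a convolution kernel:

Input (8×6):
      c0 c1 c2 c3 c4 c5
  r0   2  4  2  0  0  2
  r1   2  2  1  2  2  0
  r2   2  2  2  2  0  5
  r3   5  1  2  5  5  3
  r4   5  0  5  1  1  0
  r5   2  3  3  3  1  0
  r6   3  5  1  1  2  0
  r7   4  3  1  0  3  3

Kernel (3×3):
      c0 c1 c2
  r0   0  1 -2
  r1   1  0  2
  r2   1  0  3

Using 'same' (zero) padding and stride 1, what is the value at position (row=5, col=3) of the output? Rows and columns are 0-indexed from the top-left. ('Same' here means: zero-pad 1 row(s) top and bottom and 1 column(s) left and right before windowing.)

The receptive field on the zero-padded input at this output position is [5 1 1 / 3 3 1 / 1 1 2]. Elementwise product with the kernel and sum: 1·1 + 1·-2 + 3·1 + 1·2 + 1·1 + 2·3.

11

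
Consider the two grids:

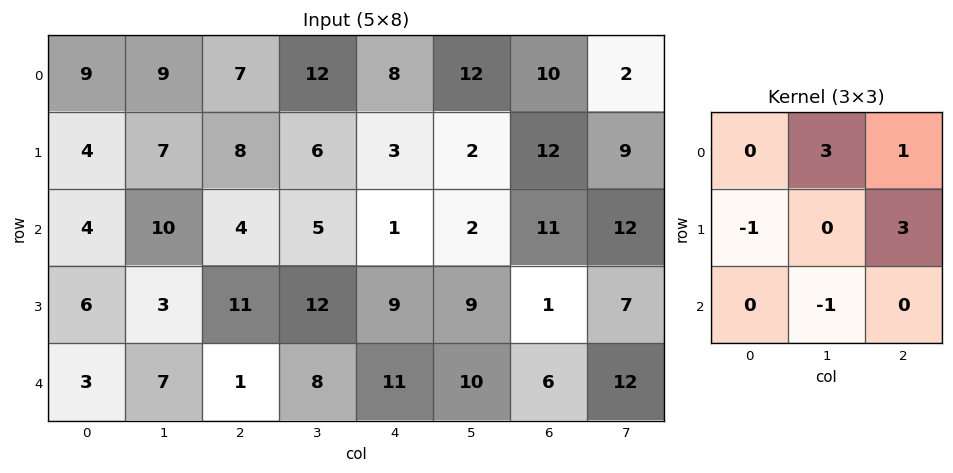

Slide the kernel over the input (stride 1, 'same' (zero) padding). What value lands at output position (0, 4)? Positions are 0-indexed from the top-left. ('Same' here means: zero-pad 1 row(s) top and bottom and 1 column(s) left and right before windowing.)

21

The receptive field on the zero-padded input at this output position is [0 0 0 / 12 8 12 / 6 3 2]. Elementwise product with the kernel and sum: 0·3 + 0·1 + 12·-1 + 12·3 + 3·-1.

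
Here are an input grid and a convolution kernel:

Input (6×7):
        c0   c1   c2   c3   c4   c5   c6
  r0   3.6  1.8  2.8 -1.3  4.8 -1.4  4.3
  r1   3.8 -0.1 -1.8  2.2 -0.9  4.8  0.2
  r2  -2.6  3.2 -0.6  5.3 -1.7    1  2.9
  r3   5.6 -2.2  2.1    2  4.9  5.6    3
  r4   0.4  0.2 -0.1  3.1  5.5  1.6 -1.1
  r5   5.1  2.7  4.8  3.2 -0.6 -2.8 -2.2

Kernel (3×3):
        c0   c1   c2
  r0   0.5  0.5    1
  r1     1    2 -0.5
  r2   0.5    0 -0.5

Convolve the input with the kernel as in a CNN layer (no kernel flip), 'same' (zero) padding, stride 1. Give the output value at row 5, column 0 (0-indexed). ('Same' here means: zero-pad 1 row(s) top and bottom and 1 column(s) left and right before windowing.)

9.25

The receptive field on the zero-padded input at this output position is [0 0.4 0.2 / 0 5.1 2.7 / 0 0 0]. Elementwise product with the kernel and sum: 0·0.5 + 0.4·0.5 + 0.2·1 + 0·1 + 5.1·2 + 2.7·-0.5 + 0·0.5 + 0·-0.5.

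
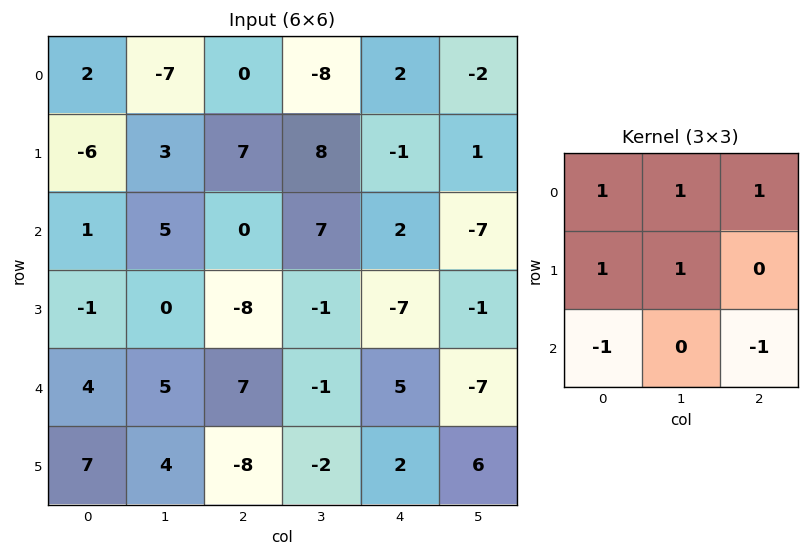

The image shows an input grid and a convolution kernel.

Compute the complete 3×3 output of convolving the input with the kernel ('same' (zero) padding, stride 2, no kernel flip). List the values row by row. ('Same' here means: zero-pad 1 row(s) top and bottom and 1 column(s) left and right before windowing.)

-1 -18 -15
-2 24 19
-1 1 -9

Output[0,0]: The receptive field on the zero-padded input at this output position is [0 0 0 / 0 2 -7 / 0 -6 3]. Elementwise product with the kernel and sum: 0·1 + 0·1 + 0·1 + 0·1 + 2·1 + 0·-1 + 3·-1.
Output[0,1]: The receptive field on the zero-padded input at this output position is [0 0 0 / -7 0 -8 / 3 7 8]. Elementwise product with the kernel and sum: 0·1 + 0·1 + 0·1 + -7·1 + 0·1 + 3·-1 + 8·-1.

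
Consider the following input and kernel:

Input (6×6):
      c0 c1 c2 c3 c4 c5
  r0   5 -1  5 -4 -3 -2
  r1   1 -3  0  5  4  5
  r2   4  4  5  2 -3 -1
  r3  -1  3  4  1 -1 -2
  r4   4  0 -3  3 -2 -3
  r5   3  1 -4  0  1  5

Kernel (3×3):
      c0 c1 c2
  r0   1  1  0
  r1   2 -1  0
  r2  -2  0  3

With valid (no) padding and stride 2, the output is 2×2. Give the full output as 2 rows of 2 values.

16 -23
-14 14

Output[0,0]: The receptive field on the input at this output position is [5 -1 5 / 1 -3 0 / 4 4 5]. Elementwise product with the kernel and sum: 5·1 + -1·1 + 1·2 + -3·-1 + 4·-2 + 5·3.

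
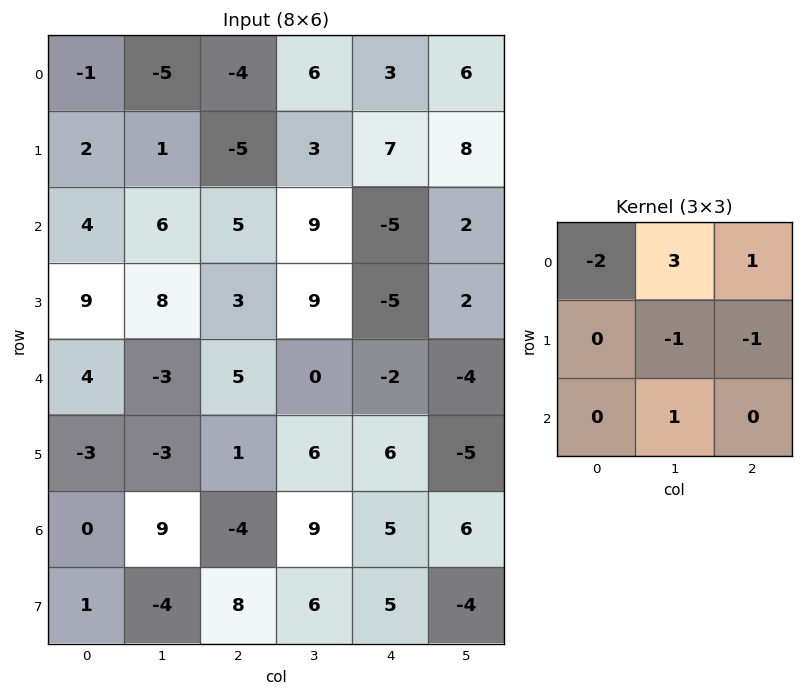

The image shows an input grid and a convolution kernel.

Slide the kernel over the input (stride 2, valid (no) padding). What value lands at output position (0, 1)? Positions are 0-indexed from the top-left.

The receptive field on the input at this output position is [-4 6 3 / -5 3 7 / 5 9 -5]. Elementwise product with the kernel and sum: -4·-2 + 6·3 + 3·1 + 3·-1 + 7·-1 + 9·1.

28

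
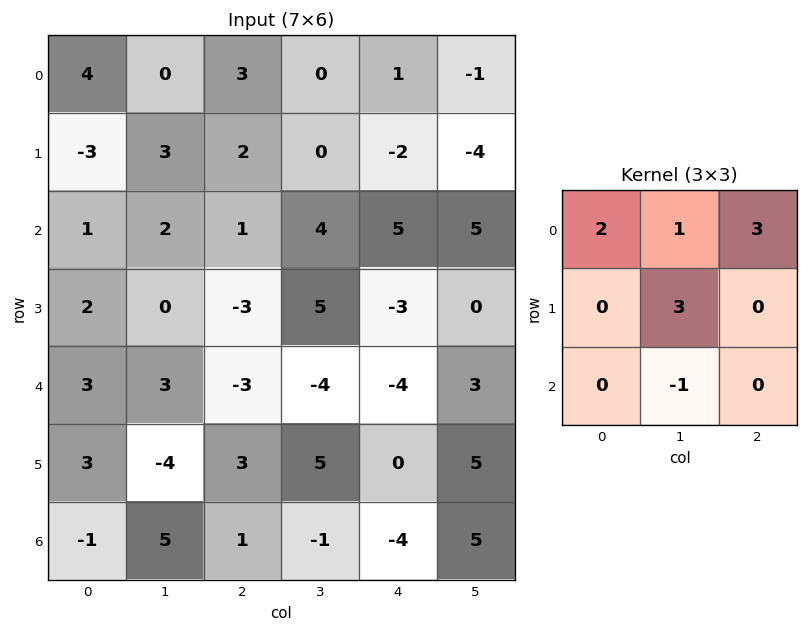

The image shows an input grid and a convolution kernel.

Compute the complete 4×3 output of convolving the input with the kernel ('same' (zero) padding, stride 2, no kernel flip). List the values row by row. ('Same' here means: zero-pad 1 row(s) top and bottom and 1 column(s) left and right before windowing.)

15 7 5
7 14 4
8 0 -5
-12 13 13

Output[0,0]: The receptive field on the zero-padded input at this output position is [0 0 0 / 0 4 0 / 0 -3 3]. Elementwise product with the kernel and sum: 0·2 + 0·1 + 0·3 + 4·3 + -3·-1.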